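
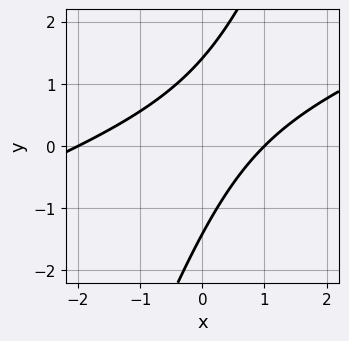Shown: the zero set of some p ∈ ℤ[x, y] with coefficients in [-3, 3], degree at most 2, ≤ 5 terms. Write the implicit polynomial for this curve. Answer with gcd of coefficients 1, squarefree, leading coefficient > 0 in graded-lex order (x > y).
x^2 - 3*x*y + y^2 + x - 2

The degree is 2 — no degree-1 curve has this shape.
Observable constraints: the x-axis gridline crossings are at x ∈ {-2, 1}.
These observations pin down the coefficients.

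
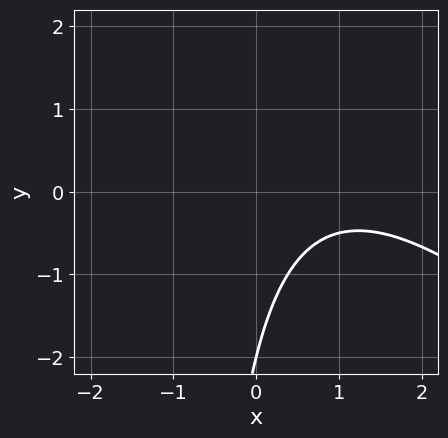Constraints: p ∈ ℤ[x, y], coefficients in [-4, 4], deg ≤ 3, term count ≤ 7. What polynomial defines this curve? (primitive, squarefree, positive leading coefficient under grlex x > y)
1. deg p = 2. A generic line meets the curve in up to 2 points.
2. Against the integer gridlines: the curve avoids every integer x-axis point in the box; it meets the y-axis at y = -2 (among the integer gridlines).
3. The integer polynomial consistent with all of this is the stated p.

x^2 + x*y - 2*x + y + 2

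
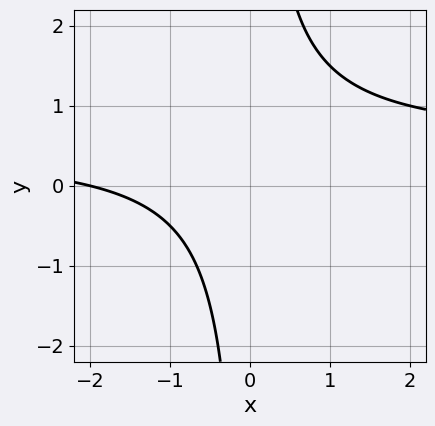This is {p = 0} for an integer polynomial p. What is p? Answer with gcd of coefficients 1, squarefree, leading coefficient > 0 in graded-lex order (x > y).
2*x*y - x - 2

1. The degree is 2 — no degree-1 curve has this shape.
2. From the visible intercepts: it meets the x-axis at x = -2 (among the integer gridlines); no y-intercept at any integer in the box.
3. Together with the visible shape, these determine p as stated.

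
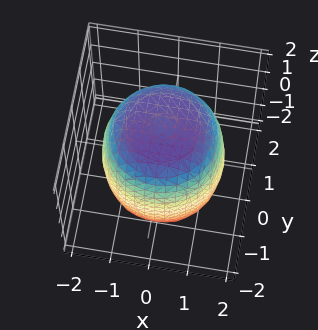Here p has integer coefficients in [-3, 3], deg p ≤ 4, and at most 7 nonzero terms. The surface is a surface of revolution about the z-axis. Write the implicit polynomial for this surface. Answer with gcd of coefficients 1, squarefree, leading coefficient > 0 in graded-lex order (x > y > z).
1. Degree: the shape is more complex than any degree-3 surface, so deg p = 4.
2. By symmetry, the z-axis is an axis of rotation, so x and y enter only as x² + y².
3. From the axis intercepts and sections: a circular section at z = 1 has radius between 1 and 2.
4. Together with the visible shape, these determine p as stated.

x^4 + 2*x^2*y^2 + y^4 - x^2 - y^2 + z^2 - 3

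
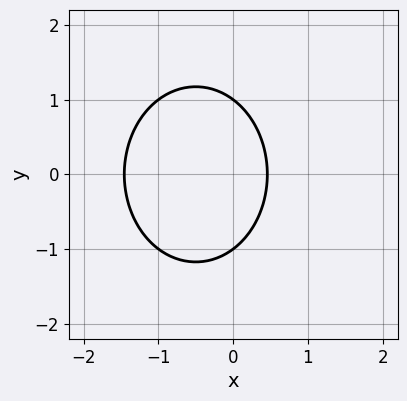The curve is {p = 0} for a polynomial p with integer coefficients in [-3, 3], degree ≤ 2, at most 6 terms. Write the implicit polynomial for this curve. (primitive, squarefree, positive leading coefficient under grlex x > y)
3*x^2 + 2*y^2 + 3*x - 2

First, degree: the shape is more complex than any degree-1 curve, so deg p = 2.
Next, symmetries: mirror symmetry y ↦ −y ⇒ only even powers of y.
Then, observable constraints: the y-axis gridline crossings are at y ∈ {-1, 1}.
Finally, these observations pin down the coefficients.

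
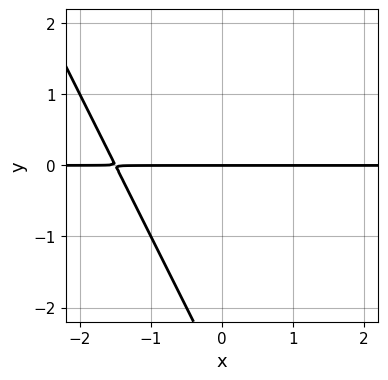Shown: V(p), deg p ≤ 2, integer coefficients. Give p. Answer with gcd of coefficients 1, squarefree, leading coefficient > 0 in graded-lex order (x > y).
2*x*y + y^2 + 3*y

First, degree: a generic line meets the curve in up to 2 points, so deg p = 2.
Next, from the axis intercepts and sections: the visible x-axis segment lies entirely on the curve; one y-axis crossing is at y = 0.
Finally, matching integer coefficients to the picture gives p.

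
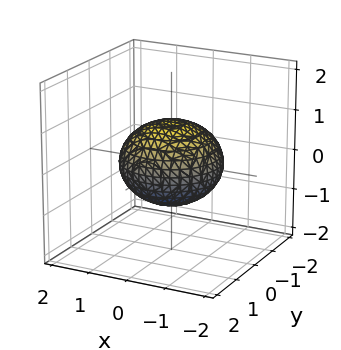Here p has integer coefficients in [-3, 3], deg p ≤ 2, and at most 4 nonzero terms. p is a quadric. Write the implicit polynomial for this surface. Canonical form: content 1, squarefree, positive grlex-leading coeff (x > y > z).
The degree is 2 — bounded and convex; a quadric.
Symmetry: the z-axis is an axis of rotation, so x and y enter only as x² + y²; mirror symmetry z ↦ −z ⇒ only even powers of z.
Reading off the gridlines: a circular section at z = 0 has radius between 1 and 2; among the integer gridlines, it crosses the z-axis at z ∈ {-1, 1}.
Solving for integer coefficients yields p as stated.

2*x^2 + 2*y^2 + 3*z^2 - 3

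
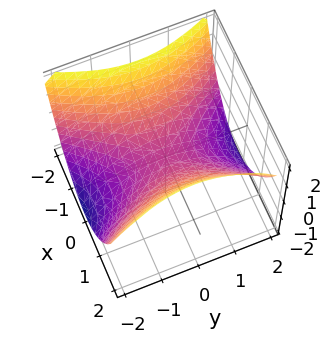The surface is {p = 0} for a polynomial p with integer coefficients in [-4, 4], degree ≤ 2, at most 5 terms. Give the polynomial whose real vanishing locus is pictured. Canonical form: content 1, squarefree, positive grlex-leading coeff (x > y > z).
2*x^2 - y^2 - 3*z

(a) deg p = 2. A saddle surface; a quadric.
(b) Symmetries: mirror symmetry x ↦ −x ⇒ only even powers of x; it's symmetric under y → −y, forcing even powers of y.
(c) Reading off the gridlines: it crosses the z-axis at the gridline z = 0; it meets the y-axis at y = 0 (among the integer gridlines).
(d) Assembling these constraints gives the stated polynomial.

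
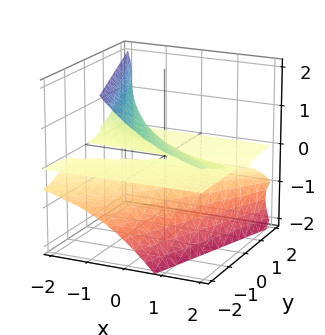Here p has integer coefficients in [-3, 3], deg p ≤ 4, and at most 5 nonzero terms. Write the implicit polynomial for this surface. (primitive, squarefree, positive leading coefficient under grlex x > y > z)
3*x*z^2 + 2*z^3 + 2*y*z

1. Degree: a generic line meets the surface in up to 3 points, so deg p = 3.
2. Reading off the gridlines: the visible x-axis segment lies entirely on the surface; every point of the y-axis in the box is on the surface; one z-axis crossing is at z = 0.
3. Putting this together gives p.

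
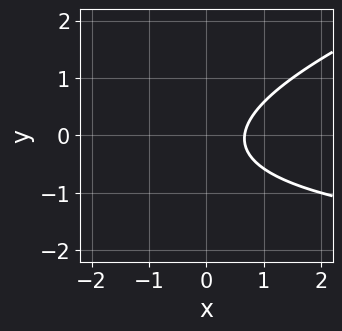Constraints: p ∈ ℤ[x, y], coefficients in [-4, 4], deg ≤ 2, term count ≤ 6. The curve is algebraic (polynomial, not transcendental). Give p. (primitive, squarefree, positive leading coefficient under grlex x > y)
deg p = 2.
From the visible intercepts: the curve avoids every integer y-axis point in the box.
Together with the visible shape, these determine p as stated.

x*y - 3*y^2 + 3*x - y - 2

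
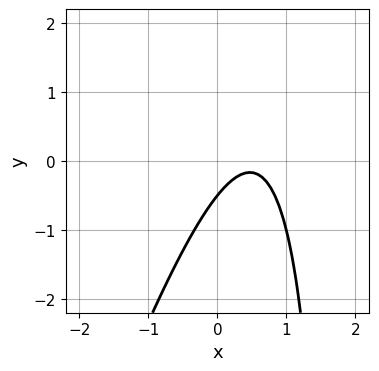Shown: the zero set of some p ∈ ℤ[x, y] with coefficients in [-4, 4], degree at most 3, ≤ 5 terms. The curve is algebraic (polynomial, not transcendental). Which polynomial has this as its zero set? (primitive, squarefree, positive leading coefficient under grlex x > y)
3*x^2 - x*y - 3*x + 2*y + 1

1. The degree is 2 — no degree-1 curve has this shape.
2. From the visible intercepts: no x-intercept at any integer in the box.
3. Solving for integer coefficients yields p as stated.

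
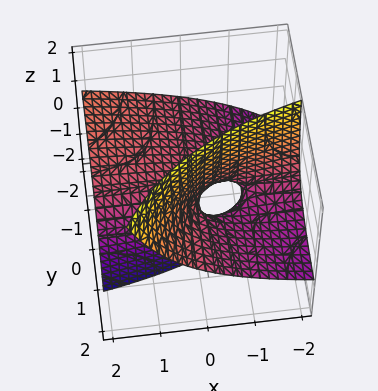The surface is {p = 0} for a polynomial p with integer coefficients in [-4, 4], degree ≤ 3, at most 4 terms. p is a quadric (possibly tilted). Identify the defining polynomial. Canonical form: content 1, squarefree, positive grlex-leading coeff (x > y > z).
x*y + x*z - 2*y*z + z

The degree is 2 — a generic line meets the surface in up to 2 points.
Checking where it meets the axes: the visible y-axis segment lies entirely on the surface; it meets the z-axis at z = 0 (among the integer gridlines); every point of the x-axis in the box is on the surface.
Together with the visible shape, these determine p as stated.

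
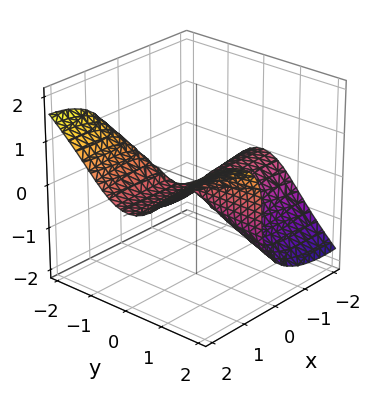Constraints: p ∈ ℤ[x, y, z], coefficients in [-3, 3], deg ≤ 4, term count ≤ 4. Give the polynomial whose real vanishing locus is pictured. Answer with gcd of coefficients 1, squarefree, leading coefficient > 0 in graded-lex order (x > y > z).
First, deg p = 3. The shape is more complex than any degree-2 surface.
Next, reading off the gridlines: it meets the z-axis at z = 0 (among the integer gridlines); it meets the y-axis at y = 0 (among the integer gridlines).
Finally, the integer polynomial consistent with all of this is the stated p. Check: (2, 0, 0) on the x-axis lies on the surface, and p(2, 0, 0) = 0. ✓

2*x^2*z - 3*x*y^2 + 3*z^3 + y^2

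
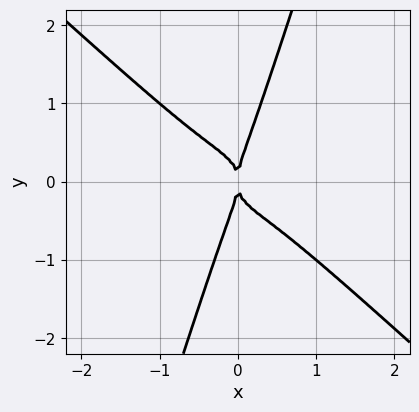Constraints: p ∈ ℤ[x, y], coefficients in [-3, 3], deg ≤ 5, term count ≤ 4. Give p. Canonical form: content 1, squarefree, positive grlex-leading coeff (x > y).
3*x^4 + 3*x*y^3 - y^4 + x^2

(a) deg p = 4. A generic line meets the curve in up to 4 points.
(b) Against the integer gridlines: one x-axis crossing is at x = 0; one y-axis crossing is at y = 0.
(c) Together with the visible shape, these determine p as stated.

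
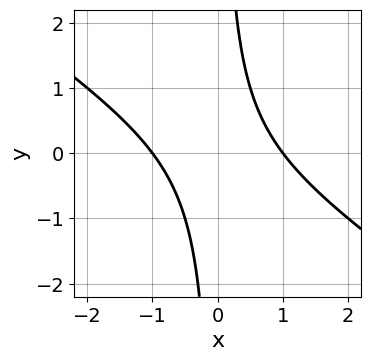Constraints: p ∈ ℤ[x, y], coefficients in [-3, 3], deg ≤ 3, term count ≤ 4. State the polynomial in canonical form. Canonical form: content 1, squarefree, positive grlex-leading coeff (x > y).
2*x^2 + 3*x*y - 2

(a) deg p = 2. No degree-1 curve has this shape.
(b) Observable constraints: no y-intercept at any integer in the box; the x-axis gridline crossings are at x ∈ {-1, 1}.
(c) Matching integer coefficients to the picture gives p.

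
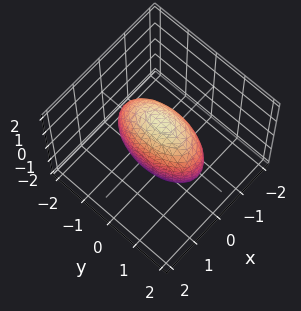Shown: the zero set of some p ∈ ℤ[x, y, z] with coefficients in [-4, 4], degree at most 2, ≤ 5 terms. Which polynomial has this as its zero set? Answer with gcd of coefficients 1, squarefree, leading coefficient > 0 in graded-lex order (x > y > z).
The degree is 2 — bounded and convex; a quadric.
Symmetries: the y ↦ −y reflection is a symmetry, so y appears only in even powers; it's symmetric under z → −z, forcing even powers of z; it's symmetric under x → −x, forcing even powers of x.
These observations pin down the coefficients.

3*x^2 + y^2 + z^2 - 2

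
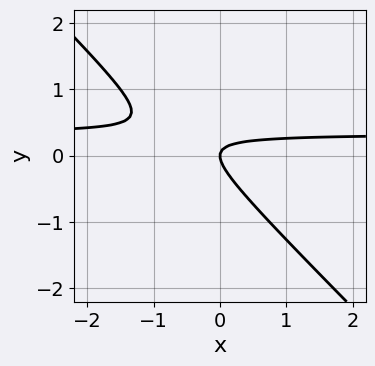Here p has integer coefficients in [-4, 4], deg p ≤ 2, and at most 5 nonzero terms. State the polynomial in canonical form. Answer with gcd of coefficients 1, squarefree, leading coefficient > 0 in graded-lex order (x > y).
The degree is 2 — a generic line meets the curve in up to 2 points.
Checking where it meets the axes: one y-axis crossing is at y = 0; one x-axis crossing is at x = 0.
These observations pin down the coefficients.

3*x*y + 3*y^2 - x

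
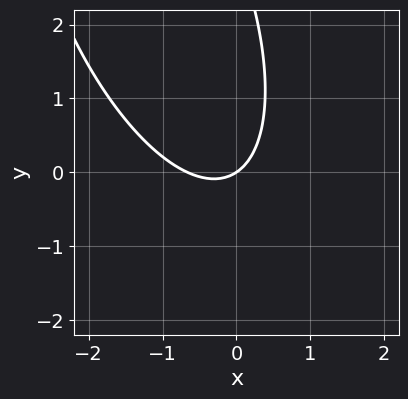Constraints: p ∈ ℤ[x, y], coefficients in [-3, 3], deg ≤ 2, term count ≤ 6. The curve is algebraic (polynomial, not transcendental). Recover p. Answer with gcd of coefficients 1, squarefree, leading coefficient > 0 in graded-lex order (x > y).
3*x^2 + 2*x*y + y^2 + 2*x - 3*y

First, the degree is 2 — a generic line meets the curve in up to 2 points.
Then, from the visible intercepts: it crosses the y-axis at the gridline y = 0; it crosses the x-axis at the gridline x = 0.
Finally, fitting integer coefficients to these (and the overall shape) gives p.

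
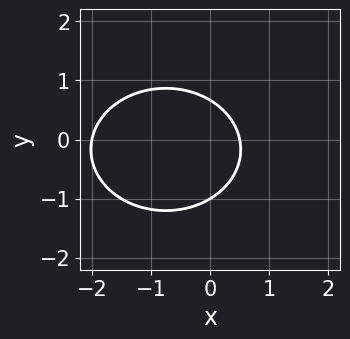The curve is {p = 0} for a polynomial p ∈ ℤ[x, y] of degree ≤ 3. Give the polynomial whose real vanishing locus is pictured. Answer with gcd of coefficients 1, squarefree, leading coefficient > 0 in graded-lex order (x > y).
2*x^2 + 3*y^2 + 3*x + y - 2

(a) Degree: the shape is more complex than any degree-1 curve, so deg p = 2.
(b) Observable constraints: one x-axis crossing is at x = -2; it crosses the y-axis at the gridline y = -1.
(c) These observations pin down the coefficients.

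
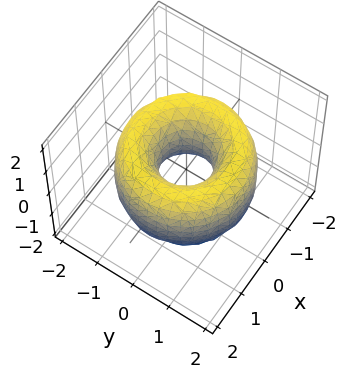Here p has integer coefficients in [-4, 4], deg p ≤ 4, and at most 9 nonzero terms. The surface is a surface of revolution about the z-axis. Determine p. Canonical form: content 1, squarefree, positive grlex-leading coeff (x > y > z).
x^4 + 2*x^2*y^2 + y^4 - 3*x^2 - 3*y^2 + z^2 + 1

deg p = 4.
By symmetry, the z-axis is an axis of rotation, so x and y enter only as x² + y².
Observable constraints: it misses every integer gridline on the z-axis; a circular section at z = 1 has radius exactly 1.
Matching integer coefficients to the picture gives p.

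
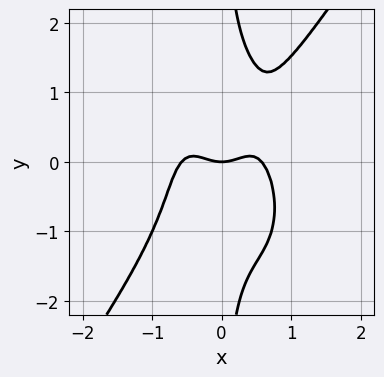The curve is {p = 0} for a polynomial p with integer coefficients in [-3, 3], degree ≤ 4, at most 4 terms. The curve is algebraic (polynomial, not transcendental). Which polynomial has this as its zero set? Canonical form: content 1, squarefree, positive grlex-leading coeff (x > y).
1. The degree is 4 — the shape is more complex than any degree-3 curve.
2. Checking where it meets the axes: it crosses the x-axis at the gridline x = 0; it meets the y-axis at y = 0 (among the integer gridlines).
3. Matching integer coefficients to the picture gives p.

3*x^4 - x*y^3 - x^2 + y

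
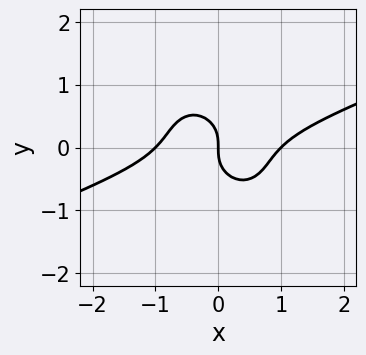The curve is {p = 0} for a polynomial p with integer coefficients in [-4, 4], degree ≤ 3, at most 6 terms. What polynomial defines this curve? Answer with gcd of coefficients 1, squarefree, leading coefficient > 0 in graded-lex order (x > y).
x^3 - 2*x^2*y - x*y^2 - 2*y^3 - x

First, degree: the shape is more complex than any degree-2 curve, so deg p = 3.
Next, from the visible intercepts: it crosses the y-axis at the gridline y = 0; the x-axis gridline crossings are at x ∈ {-1, 0, 1}.
Finally, matching integer coefficients to the picture gives p.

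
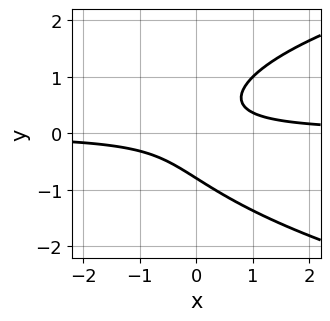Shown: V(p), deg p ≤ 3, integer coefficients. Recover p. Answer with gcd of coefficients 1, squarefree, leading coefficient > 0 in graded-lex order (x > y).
2*y^3 - 3*x*y + 1

(a) deg p = 3. A generic line meets the curve in up to 3 points.
(b) From the axis intercepts and sections: no x-intercept at any integer in the box.
(c) Putting this together gives p.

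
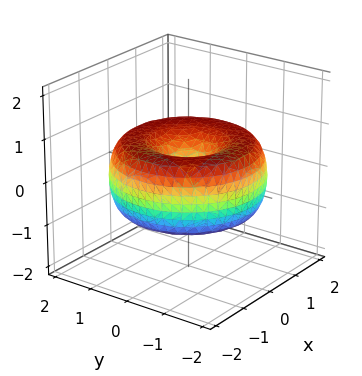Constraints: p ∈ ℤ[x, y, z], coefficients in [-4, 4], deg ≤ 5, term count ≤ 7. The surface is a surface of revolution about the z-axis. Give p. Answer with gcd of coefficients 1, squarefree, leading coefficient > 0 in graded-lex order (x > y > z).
1. Degree: no degree-3 surface has this shape, so deg p = 4.
2. Symmetries: the surface is invariant under rotation about z: p = q(x² + y², z).
3. From the visible intercepts: it meets the z-axis at z = 0 (among the integer gridlines); a circular section at z = 0 has radius between 1 and 2.
4. These observations pin down the coefficients.

x^4 + 2*x^2*y^2 + y^4 - 3*x^2 - 3*y^2 + 3*z^2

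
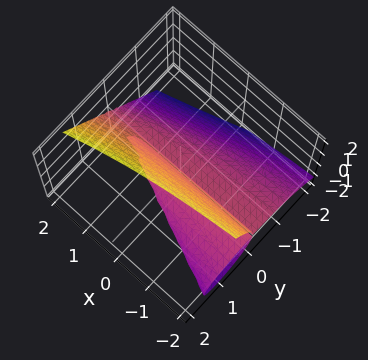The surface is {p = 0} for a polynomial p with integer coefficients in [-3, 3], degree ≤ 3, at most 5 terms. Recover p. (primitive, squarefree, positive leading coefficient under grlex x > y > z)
First, I count 2 distinct pieces.
Then, the degree is 3 — the shape is more complex than any degree-2 surface.
Next, checking where it meets the axes: it meets the y-axis at y = 0 (among the integer gridlines); one z-axis crossing is at z = 0; every point of the x-axis in the box is on the surface.
Finally, the integer polynomial consistent with all of this is the stated p.

x*y*z - y^3 - y*z^2 + z^3 - 2*y*z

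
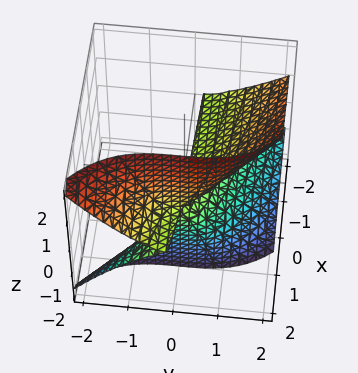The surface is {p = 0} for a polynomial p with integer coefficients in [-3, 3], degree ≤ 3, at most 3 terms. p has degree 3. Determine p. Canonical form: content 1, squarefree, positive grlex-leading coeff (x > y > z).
3*x*z^2 + y^3 - 3*z^2

The degree is 3 — a generic line meets the surface in up to 3 points.
From the visible intercepts: it meets the y-axis at y = 0 (among the integer gridlines); it meets the z-axis at z = 0 (among the integer gridlines); every point of the x-axis in the box is on the surface.
Together with the visible shape, these determine p as stated.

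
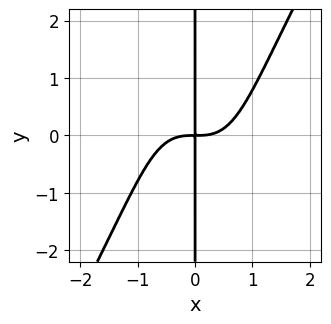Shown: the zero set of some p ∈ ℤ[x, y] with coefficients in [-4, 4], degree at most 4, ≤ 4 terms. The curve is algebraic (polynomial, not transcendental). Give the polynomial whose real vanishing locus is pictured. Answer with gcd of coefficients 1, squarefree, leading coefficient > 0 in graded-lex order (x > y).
3*x^4 - x^2*y^2 - 3*x*y

(a) Degree: the shape is more complex than any degree-3 curve, so deg p = 4.
(b) From the axis intercepts and sections: the visible y-axis segment lies entirely on the curve.
(c) Matching integer coefficients to the picture gives p.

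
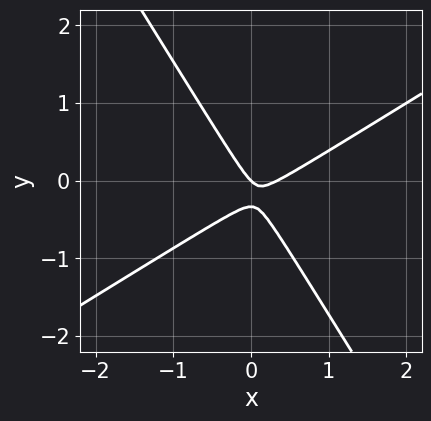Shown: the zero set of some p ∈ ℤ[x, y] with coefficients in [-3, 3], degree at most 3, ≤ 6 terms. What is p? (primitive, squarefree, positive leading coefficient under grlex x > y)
3*x^2 - 3*x*y - 3*y^2 - x - y

First, deg p = 2. The shape is more complex than any degree-1 curve.
Then, checking where it meets the axes: one y-axis crossing is at y = 0; one x-axis crossing is at x = 0.
Finally, the integer polynomial consistent with all of this is the stated p.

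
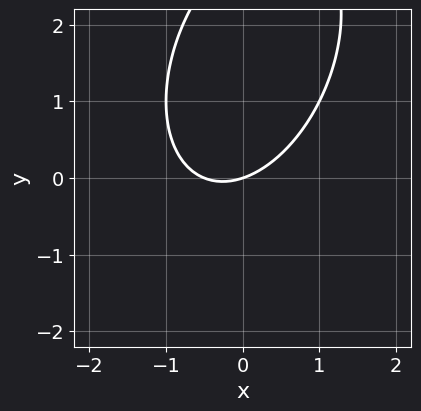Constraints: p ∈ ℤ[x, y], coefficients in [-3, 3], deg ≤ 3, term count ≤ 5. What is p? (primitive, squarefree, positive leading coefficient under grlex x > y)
2*x^2 - x*y + y^2 + x - 3*y

First, the degree is 2 — a generic line meets the curve in up to 2 points.
Next, from the axis intercepts and sections: one y-axis crossing is at y = 0; it crosses the x-axis at the gridline x = 0.
Finally, putting this together gives p.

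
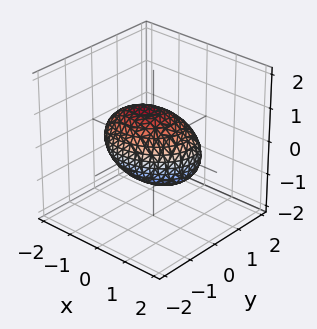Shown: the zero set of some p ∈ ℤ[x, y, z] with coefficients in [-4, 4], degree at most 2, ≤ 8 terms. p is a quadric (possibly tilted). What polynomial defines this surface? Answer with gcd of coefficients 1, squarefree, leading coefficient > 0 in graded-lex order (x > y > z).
2*x^2 - x*y + x*z + 3*y^2 + 3*z^2 - 3

deg p = 2. The shape is more complex than any degree-1 surface.
Against the integer gridlines: among the integer gridlines, it crosses the z-axis at z ∈ {-1, 1}; among the integer gridlines, it crosses the y-axis at y ∈ {-1, 1}.
Assembling these constraints gives the stated polynomial.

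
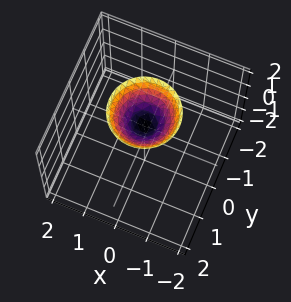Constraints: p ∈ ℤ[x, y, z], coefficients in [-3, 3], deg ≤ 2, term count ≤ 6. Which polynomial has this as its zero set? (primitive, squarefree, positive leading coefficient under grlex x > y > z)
x^2 + y^2 - z + 1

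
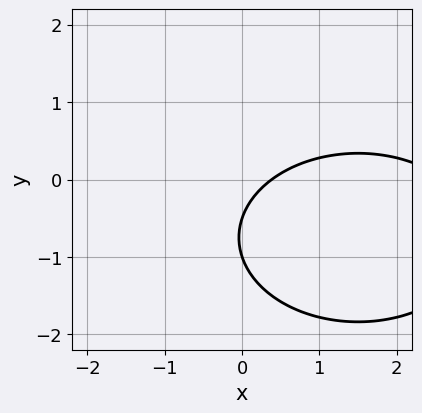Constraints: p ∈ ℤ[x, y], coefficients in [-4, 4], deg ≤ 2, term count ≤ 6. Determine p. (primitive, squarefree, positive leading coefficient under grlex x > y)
1. The degree is 2 — no degree-1 curve has this shape.
2. Against the integer gridlines: it crosses the y-axis at the gridline y = -1.
3. Fitting integer coefficients to these (and the overall shape) gives p.

x^2 + 2*y^2 - 3*x + 3*y + 1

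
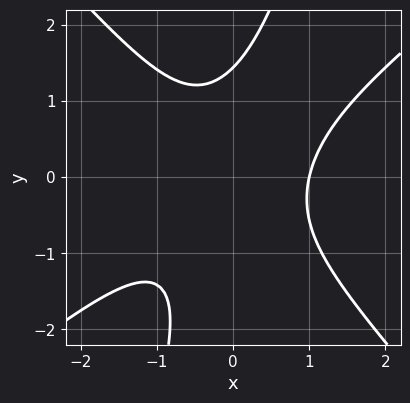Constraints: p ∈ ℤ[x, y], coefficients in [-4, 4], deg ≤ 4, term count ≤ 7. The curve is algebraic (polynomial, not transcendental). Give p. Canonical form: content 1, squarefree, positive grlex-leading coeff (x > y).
3*x^3 - 2*x^2*y - 3*x*y^2 + y^3 - 3

1. The degree is 3 — no degree-2 curve has this shape.
2. Reading off the gridlines: it crosses the x-axis at the gridline x = 1.
3. Assembling these constraints gives the stated polynomial.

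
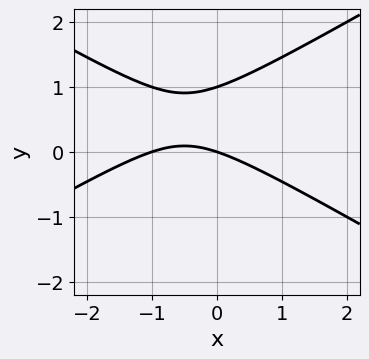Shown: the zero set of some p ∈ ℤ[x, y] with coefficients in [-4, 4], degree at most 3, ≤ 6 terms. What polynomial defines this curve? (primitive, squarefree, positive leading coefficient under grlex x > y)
(a) deg p = 2. The shape is more complex than any degree-1 curve.
(b) From the visible intercepts: the y-axis gridline crossings are at y ∈ {0, 1}; the x-axis gridline crossings are at x ∈ {-1, 0}.
(c) The integer polynomial consistent with all of this is the stated p.

x^2 - 3*y^2 + x + 3*y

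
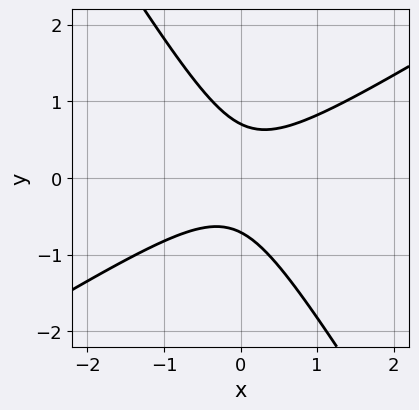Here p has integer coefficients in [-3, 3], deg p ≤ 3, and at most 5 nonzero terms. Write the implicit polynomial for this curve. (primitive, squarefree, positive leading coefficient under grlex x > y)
(a) The degree is 2 — the shape is more complex than any degree-1 curve.
(b) Observable constraints: the curve avoids every integer x-axis point in the box.
(c) Assembling these constraints gives the stated polynomial.

2*x^2 - 2*x*y - 2*y^2 + 1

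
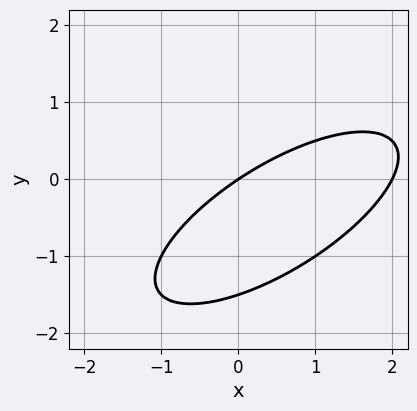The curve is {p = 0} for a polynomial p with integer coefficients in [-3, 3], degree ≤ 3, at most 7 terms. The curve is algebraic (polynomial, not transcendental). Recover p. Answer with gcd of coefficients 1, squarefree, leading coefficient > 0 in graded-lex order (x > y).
deg p = 2. The shape is more complex than any degree-1 curve.
Against the integer gridlines: it meets the y-axis at y = 0 (among the integer gridlines); the x-axis gridline crossings are at x ∈ {0, 2}.
Putting this together gives p.

x^2 - 2*x*y + 2*y^2 - 2*x + 3*y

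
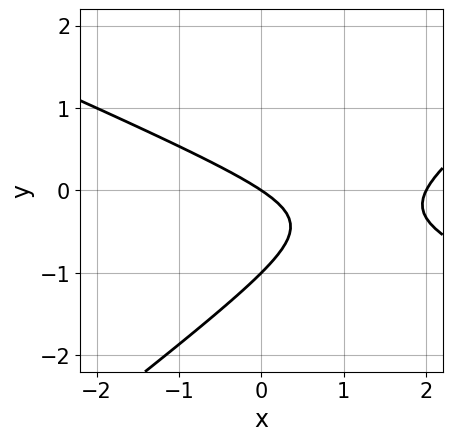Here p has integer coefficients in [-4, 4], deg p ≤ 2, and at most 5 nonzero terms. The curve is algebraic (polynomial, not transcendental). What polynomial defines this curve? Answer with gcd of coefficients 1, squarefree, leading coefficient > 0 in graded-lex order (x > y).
(a) The degree is 2 — a generic line meets the curve in up to 2 points.
(b) Observable constraints: among the integer gridlines, it crosses the x-axis at x ∈ {0, 2}; among the integer gridlines, it crosses the y-axis at y ∈ {-1, 0}.
(c) These observations pin down the coefficients.

x^2 + x*y - 3*y^2 - 2*x - 3*y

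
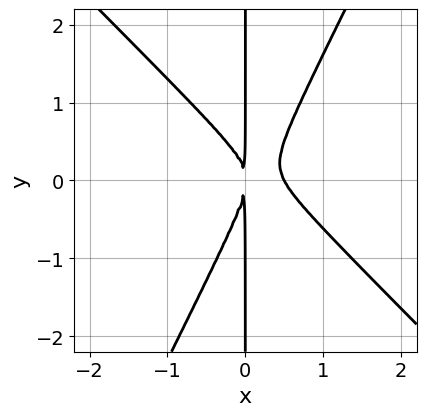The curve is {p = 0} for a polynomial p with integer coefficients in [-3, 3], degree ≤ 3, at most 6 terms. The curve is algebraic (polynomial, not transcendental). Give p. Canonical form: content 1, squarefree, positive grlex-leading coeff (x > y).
1. The degree is 3 — no degree-2 curve has this shape.
2. Against the integer gridlines: the visible y-axis segment lies entirely on the curve.
3. The integer polynomial consistent with all of this is the stated p.

2*x^3 + x^2*y - x*y^2 - x^2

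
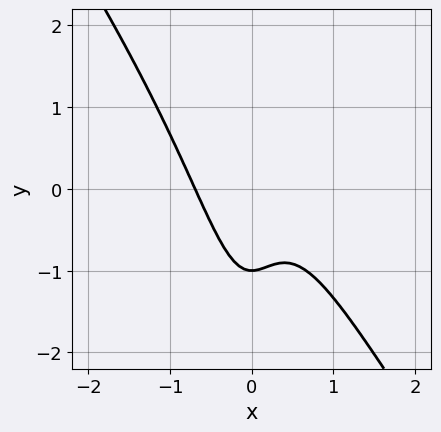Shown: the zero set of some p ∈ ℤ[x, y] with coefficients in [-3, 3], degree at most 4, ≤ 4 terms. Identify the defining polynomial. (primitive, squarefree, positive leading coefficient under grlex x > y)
3*x^3 + 2*x^2*y + y + 1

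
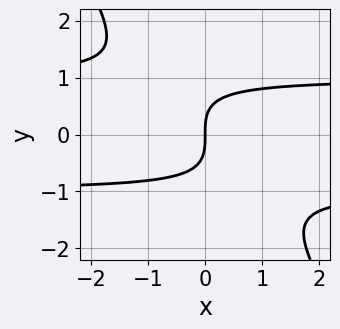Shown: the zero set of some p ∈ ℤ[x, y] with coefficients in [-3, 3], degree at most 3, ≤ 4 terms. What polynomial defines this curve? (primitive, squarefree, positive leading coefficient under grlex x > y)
3*x*y^2 + 2*y^3 - 3*x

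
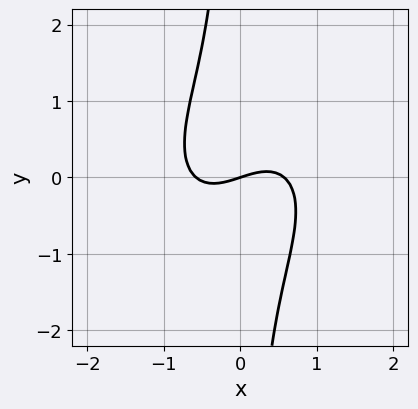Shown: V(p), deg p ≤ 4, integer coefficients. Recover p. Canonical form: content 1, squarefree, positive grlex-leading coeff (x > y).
3*x^3 - 2*x^2*y + 3*x*y^2 - x + 3*y

First, degree: the shape is more complex than any degree-2 curve, so deg p = 3.
Next, reading off the gridlines: one y-axis crossing is at y = 0; it meets the x-axis at x = 0 (among the integer gridlines).
Finally, the integer polynomial consistent with all of this is the stated p.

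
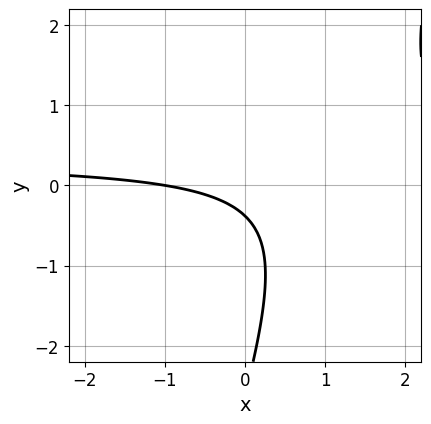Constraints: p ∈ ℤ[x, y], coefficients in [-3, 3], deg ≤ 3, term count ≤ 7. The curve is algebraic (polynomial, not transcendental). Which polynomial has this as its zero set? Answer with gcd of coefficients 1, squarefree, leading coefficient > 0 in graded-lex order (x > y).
3*x*y - y^2 - x - 3*y - 1

First, degree: the shape is more complex than any degree-1 curve, so deg p = 2.
Then, against the integer gridlines: it meets the x-axis at x = -1 (among the integer gridlines).
Finally, putting this together gives p.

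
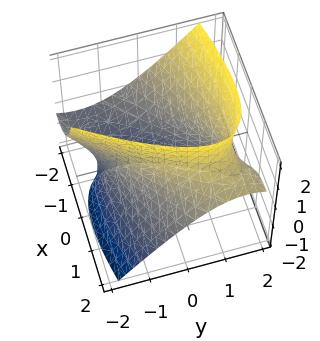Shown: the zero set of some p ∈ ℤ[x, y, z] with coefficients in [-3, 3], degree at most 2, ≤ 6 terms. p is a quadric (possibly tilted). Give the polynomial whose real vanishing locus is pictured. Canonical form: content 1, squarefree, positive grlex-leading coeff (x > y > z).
1. Degree: no degree-1 surface has this shape, so deg p = 2.
2. Against the integer gridlines: the surface avoids every integer z-axis point in the box.
3. Solving for integer coefficients yields p as stated.

x^2 - 3*x*y + 3*x*z + 2*y^2 - z^2 - 3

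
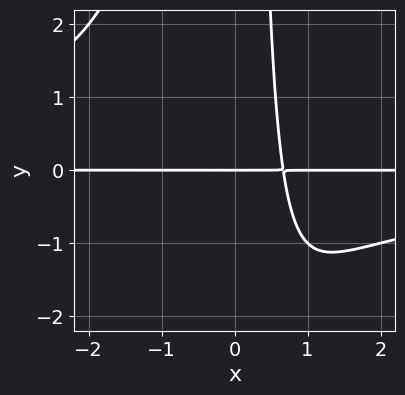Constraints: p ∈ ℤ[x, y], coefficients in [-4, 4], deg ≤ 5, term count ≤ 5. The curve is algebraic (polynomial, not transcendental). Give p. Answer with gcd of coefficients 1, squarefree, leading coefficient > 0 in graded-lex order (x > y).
The degree is 4 — a generic line meets the curve in up to 4 points.
Checking where it meets the axes: it meets the y-axis at y = 0 (among the integer gridlines); the visible x-axis segment lies entirely on the curve.
Matching integer coefficients to the picture gives p.

x^2*y^2 + 3*x*y - 2*y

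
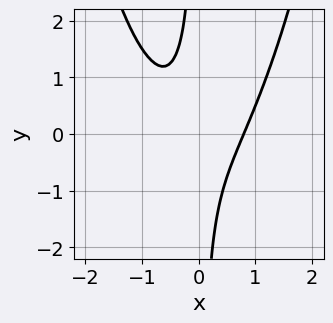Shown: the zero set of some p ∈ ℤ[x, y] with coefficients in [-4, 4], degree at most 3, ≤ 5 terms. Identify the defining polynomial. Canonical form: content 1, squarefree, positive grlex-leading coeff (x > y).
2*x^3 - 2*x*y - 1

1. deg p = 3. No degree-2 curve has this shape.
2. Against the integer gridlines: the curve avoids every integer y-axis point in the box.
3. The integer polynomial consistent with all of this is the stated p.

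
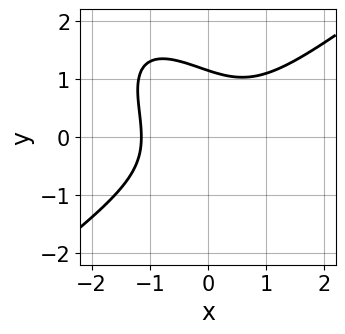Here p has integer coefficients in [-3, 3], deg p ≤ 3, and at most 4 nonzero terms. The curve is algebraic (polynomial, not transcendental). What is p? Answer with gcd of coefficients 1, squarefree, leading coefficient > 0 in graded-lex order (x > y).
2*x^3 - 2*x*y^2 - 2*y^3 + 3

First, degree: a generic line meets the curve in up to 3 points, so deg p = 3.
Finally, the integer polynomial consistent with all of this is the stated p.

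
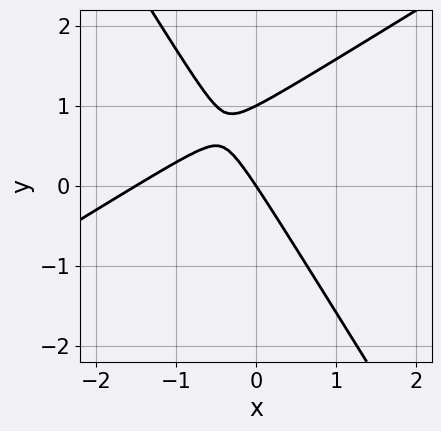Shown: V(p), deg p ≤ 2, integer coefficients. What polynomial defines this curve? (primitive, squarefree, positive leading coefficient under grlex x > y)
2*x^2 - 2*x*y - 2*y^2 + 3*x + 2*y

First, deg p = 2. A generic line meets the curve in up to 2 points.
Next, checking where it meets the axes: one x-axis crossing is at x = 0; among the integer gridlines, it crosses the y-axis at y ∈ {0, 1}.
Finally, together with the visible shape, these determine p as stated.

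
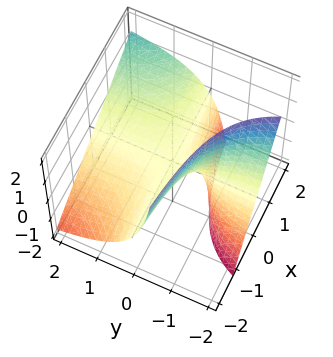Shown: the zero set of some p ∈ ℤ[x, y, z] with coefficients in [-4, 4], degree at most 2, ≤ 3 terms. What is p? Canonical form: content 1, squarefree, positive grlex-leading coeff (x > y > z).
x*y - y*z - z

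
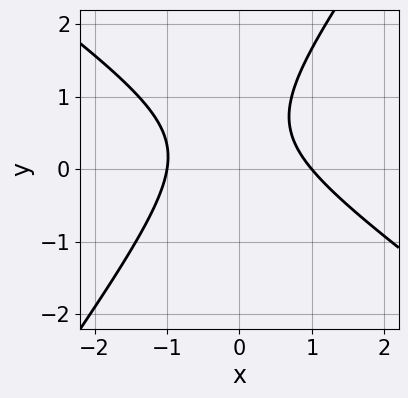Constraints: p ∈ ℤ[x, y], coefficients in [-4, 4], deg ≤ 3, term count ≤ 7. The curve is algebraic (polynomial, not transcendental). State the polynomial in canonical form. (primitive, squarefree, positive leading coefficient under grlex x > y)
3*x^2 + 2*x*y - 3*y^2 + 3*y - 3

(a) Degree: no degree-1 curve has this shape, so deg p = 2.
(b) Against the integer gridlines: it misses every integer gridline on the y-axis; among the integer gridlines, it crosses the x-axis at x ∈ {-1, 1}.
(c) Matching integer coefficients to the picture gives p.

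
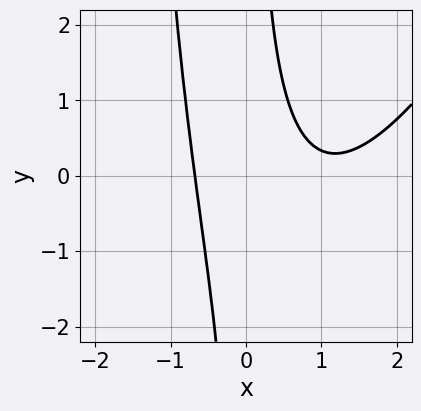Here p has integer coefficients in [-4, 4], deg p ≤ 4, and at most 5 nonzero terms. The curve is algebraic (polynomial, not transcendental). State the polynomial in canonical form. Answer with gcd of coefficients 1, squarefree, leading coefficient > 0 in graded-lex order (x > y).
2*x^3 - x^2*y - 3*x^2 - 2*x*y + 2

First, the degree is 3 — the shape is more complex than any degree-2 curve.
Next, reading off the gridlines: it misses every integer gridline on the y-axis.
Finally, together with the visible shape, these determine p as stated.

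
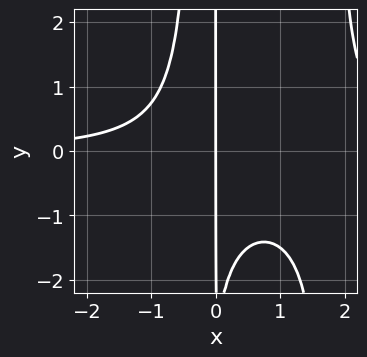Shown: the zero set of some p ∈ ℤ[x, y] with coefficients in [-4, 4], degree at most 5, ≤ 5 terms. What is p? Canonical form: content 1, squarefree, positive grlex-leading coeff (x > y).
deg p = 4. The shape is more complex than any degree-3 curve.
Checking where it meets the axes: every point of the y-axis in the box is on the curve; one x-axis crossing is at x = 0.
The integer polynomial consistent with all of this is the stated p.

2*x^3*y - 3*x^2*y - x*y - 3*x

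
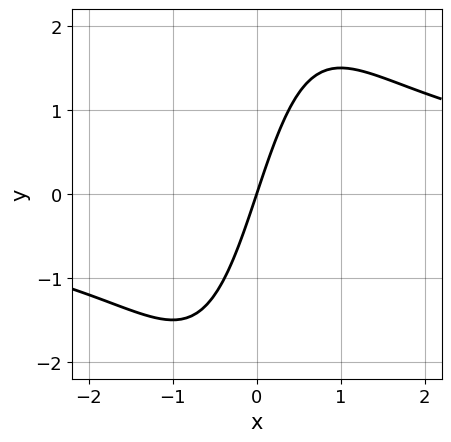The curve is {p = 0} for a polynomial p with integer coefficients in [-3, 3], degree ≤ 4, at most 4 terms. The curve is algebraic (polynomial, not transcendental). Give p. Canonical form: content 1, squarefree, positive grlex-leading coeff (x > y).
x^2*y - 3*x + y

1. Degree: no degree-2 curve has this shape, so deg p = 3.
2. From the axis intercepts and sections: one x-axis crossing is at x = 0; one y-axis crossing is at y = 0.
3. These observations pin down the coefficients.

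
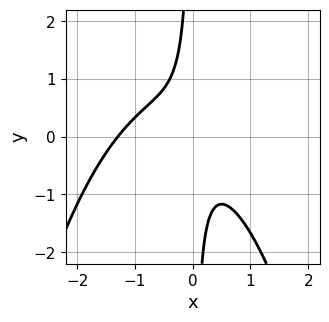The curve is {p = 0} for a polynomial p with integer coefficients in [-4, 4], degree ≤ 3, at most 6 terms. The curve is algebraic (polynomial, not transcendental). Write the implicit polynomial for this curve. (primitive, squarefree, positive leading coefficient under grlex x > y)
2*x^3 + 2*x^2 + 3*x*y + 1

(a) Degree: the shape is more complex than any degree-2 curve, so deg p = 3.
(b) Against the integer gridlines: it misses every integer gridline on the y-axis.
(c) Putting this together gives p.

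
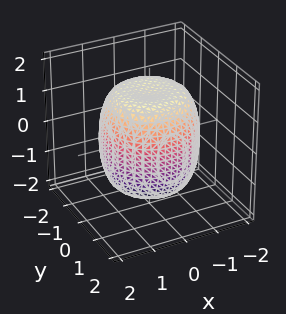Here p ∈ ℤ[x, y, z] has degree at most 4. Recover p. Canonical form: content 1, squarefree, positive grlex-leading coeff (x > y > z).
x^4 + 2*x^2*y^2 + y^4 - x^2 - y^2 + z^2 - 2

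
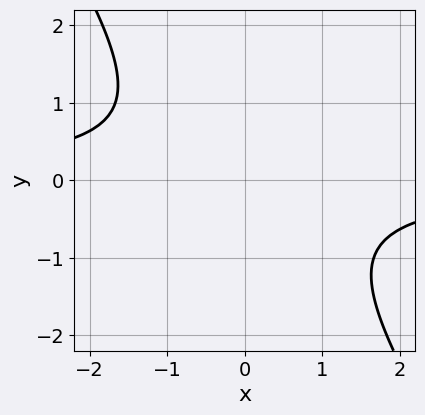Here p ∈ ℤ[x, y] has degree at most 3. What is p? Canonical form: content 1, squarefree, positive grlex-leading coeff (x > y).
3*x*y + 2*y^2 + 3

(a) deg p = 2.
(b) From the visible intercepts: the curve avoids every integer x-axis point in the box; the curve avoids every integer y-axis point in the box.
(c) Assembling these constraints gives the stated polynomial.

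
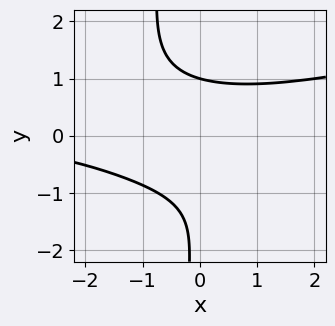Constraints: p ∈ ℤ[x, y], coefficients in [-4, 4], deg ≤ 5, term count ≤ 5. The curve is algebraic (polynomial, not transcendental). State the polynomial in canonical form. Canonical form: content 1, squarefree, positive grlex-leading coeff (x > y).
2*x*y^3 - x^2*y + y^3 + 2*y^2 - 3

1. deg p = 4. A generic line meets the curve in up to 4 points.
2. Observable constraints: one y-axis crossing is at y = 1; it misses every integer gridline on the x-axis.
3. The integer polynomial consistent with all of this is the stated p.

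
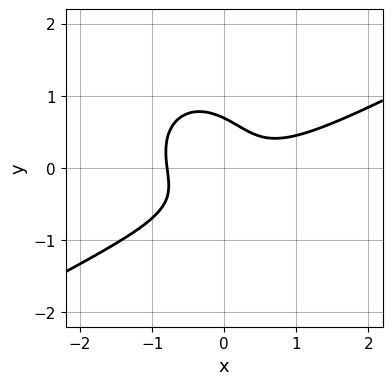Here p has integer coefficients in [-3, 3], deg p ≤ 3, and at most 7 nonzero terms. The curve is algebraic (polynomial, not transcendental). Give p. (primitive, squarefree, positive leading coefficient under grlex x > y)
2*x^3 - 3*x^2*y - 3*y^3 - 3*x*y + 1

(a) deg p = 3. No degree-2 curve has this shape.
(b) The integer polynomial consistent with all of this is the stated p.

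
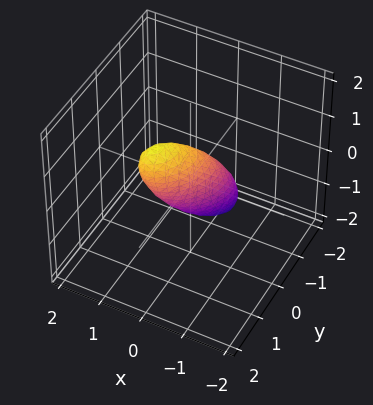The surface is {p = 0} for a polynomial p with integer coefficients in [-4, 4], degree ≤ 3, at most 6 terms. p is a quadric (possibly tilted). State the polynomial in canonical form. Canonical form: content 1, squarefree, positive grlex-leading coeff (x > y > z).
3*x^2 - 2*x*y + 2*y^2 - 2*y*z + z^2 - 1

1. Degree: the shape is more complex than any degree-1 surface, so deg p = 2.
2. Observable constraints: the z-axis gridline crossings are at z ∈ {-1, 1}.
3. Solving for integer coefficients yields p as stated.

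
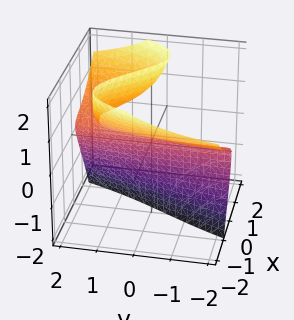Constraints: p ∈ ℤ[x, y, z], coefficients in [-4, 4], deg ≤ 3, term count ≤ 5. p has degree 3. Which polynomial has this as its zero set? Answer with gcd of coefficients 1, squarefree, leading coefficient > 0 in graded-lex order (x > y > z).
(a) The degree is 3 — no degree-2 surface has this shape.
(b) Observable constraints: every point of the y-axis in the box is on the surface; it crosses the z-axis at the gridline z = 0.
(c) Assembling these constraints gives the stated polynomial.

x^3 - y*z^2 - 3*x*z + 2*x + z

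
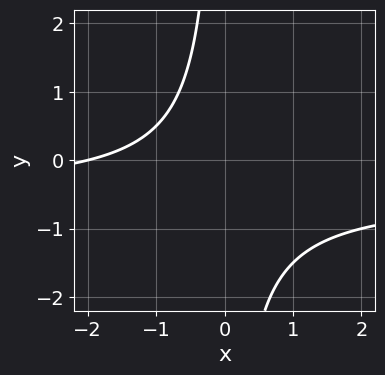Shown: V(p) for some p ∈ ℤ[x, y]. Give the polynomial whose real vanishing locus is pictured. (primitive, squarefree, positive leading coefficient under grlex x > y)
2*x*y + x + 2

1. Degree: no degree-1 curve has this shape, so deg p = 2.
2. Checking where it meets the axes: it meets the x-axis at x = -2 (among the integer gridlines); it misses every integer gridline on the y-axis.
3. Fitting integer coefficients to these (and the overall shape) gives p.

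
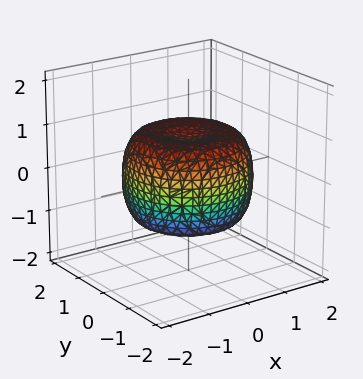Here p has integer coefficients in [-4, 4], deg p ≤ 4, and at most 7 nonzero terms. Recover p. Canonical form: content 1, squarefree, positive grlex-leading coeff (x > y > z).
1. The degree is 4 — the shape is more complex than any degree-3 surface.
2. Symmetries: rotational symmetry about the z-axis ⇒ p depends on x, y only through x² + y².
3. Against the integer gridlines: a circular section at z = -1 has radius between 0 and 1.
4. Putting this together gives p.

2*x^4 + 4*x^2*y^2 + 2*y^4 - 3*x^2 - 3*y^2 + 3*z^2 - 2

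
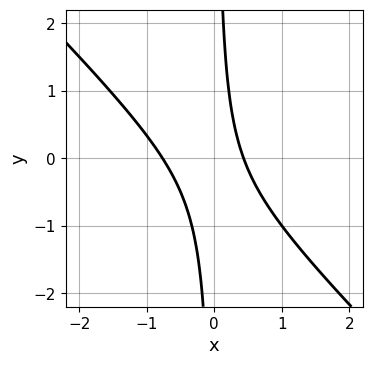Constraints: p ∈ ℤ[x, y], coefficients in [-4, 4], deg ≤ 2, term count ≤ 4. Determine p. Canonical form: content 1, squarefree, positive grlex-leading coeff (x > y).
3*x^2 + 3*x*y + x - 1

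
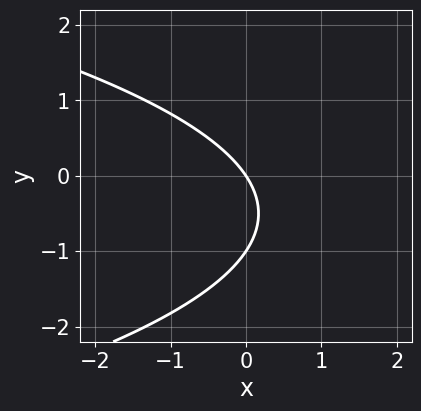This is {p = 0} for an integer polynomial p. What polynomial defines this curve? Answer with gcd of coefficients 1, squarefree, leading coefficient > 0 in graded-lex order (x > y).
2*y^2 + 3*x + 2*y

(a) Degree: the shape is more complex than any degree-1 curve, so deg p = 2.
(b) Reading off the gridlines: it meets the x-axis at x = 0 (among the integer gridlines); among the integer gridlines, it crosses the y-axis at y ∈ {-1, 0}.
(c) Together with the visible shape, these determine p as stated.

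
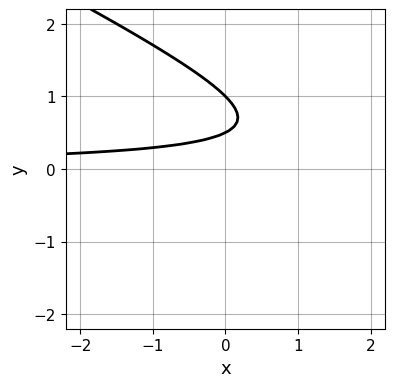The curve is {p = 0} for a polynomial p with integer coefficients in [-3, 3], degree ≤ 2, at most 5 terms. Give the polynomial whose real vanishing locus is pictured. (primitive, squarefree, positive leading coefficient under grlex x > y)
x*y + 2*y^2 - 3*y + 1

(a) The degree is 2 — a generic line meets the curve in up to 2 points.
(b) Observable constraints: it misses every integer gridline on the x-axis; it meets the y-axis at y = 1 (among the integer gridlines).
(c) The integer polynomial consistent with all of this is the stated p.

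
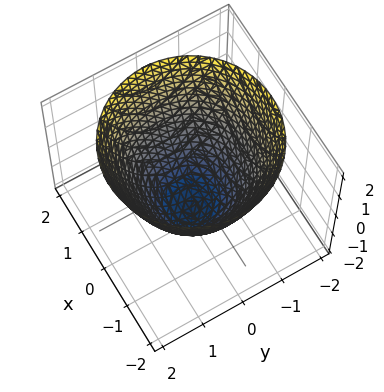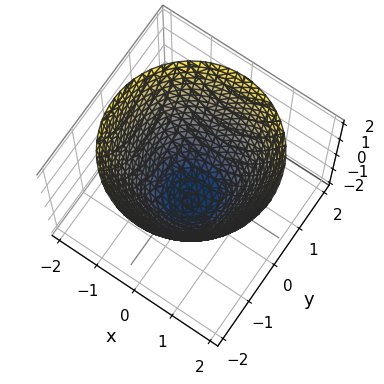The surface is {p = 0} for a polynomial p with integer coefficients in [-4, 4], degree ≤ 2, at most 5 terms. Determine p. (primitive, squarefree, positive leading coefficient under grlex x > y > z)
2*x^2 + 2*y^2 - 2*z - 3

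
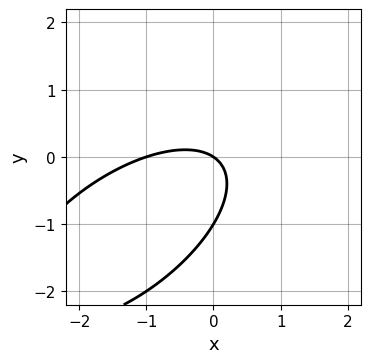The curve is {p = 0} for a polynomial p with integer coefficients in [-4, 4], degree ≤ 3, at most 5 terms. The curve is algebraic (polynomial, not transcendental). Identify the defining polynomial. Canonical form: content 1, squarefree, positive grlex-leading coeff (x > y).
2*x^2 - 3*x*y + 3*y^2 + 2*x + 3*y

First, deg p = 2.
Next, reading off the gridlines: the y-axis gridline crossings are at y ∈ {-1, 0}; among the integer gridlines, it crosses the x-axis at x ∈ {-1, 0}.
Finally, fitting integer coefficients to these (and the overall shape) gives p.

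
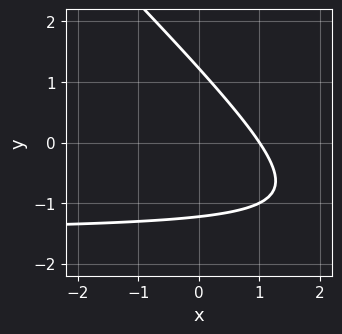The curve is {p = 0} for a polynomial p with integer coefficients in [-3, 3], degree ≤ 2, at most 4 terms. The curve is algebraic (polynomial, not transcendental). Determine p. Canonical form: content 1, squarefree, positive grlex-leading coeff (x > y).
First, degree: no degree-1 curve has this shape, so deg p = 2.
Then, against the integer gridlines: it meets the x-axis at x = 1 (among the integer gridlines).
Finally, these observations pin down the coefficients.

2*x*y + 2*y^2 + 3*x - 3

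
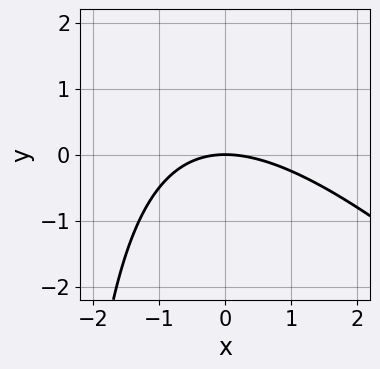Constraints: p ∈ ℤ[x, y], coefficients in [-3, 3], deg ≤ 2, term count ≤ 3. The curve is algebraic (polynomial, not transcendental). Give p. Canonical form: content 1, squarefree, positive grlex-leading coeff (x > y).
1. deg p = 2.
2. From the axis intercepts and sections: it meets the y-axis at y = 0 (among the integer gridlines); it meets the x-axis at x = 0 (among the integer gridlines).
3. Solving for integer coefficients yields p as stated.

x^2 + x*y + 3*y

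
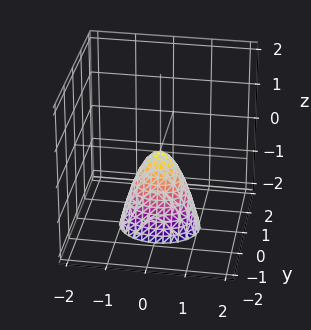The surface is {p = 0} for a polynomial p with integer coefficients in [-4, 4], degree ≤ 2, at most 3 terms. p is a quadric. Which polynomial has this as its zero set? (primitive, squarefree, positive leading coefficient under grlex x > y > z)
2*x^2 + 3*y^2 + z

(a) deg p = 2. A paraboloid; a quadric.
(b) Symmetries: the x ↦ −x reflection is a symmetry, so x appears only in even powers; it's symmetric under y → −y, forcing even powers of y.
(c) Observable constraints: one y-axis crossing is at y = 0; it meets the x-axis at x = 0 (among the integer gridlines); one z-axis crossing is at z = 0.
(d) The integer polynomial consistent with all of this is the stated p.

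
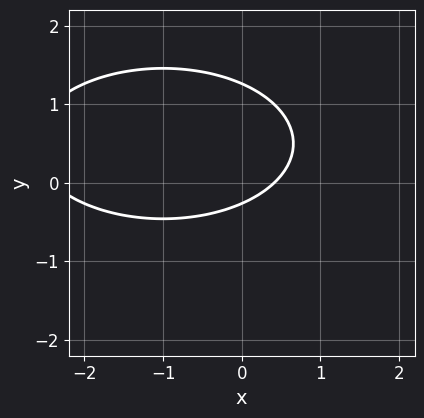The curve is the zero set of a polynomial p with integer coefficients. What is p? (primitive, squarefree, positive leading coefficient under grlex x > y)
The degree is 2 — a generic line meets the curve in up to 2 points.
The integer polynomial consistent with all of this is the stated p.

x^2 + 3*y^2 + 2*x - 3*y - 1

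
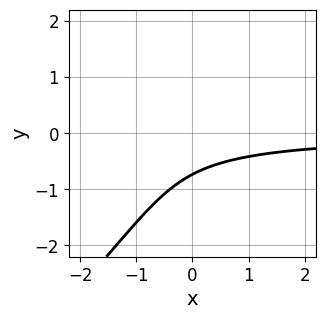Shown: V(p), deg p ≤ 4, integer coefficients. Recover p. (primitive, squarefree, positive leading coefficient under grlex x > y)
2*x*y^2 - 2*y^3 - 3*x*y - 3*y - 3

deg p = 3.
Observable constraints: the curve avoids every integer x-axis point in the box.
Solving for integer coefficients yields p as stated.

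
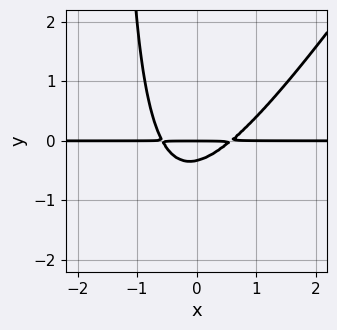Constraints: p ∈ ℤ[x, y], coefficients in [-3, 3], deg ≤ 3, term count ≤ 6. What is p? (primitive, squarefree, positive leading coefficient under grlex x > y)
1. Degree: no degree-2 curve has this shape, so deg p = 3.
2. From the axis intercepts and sections: the visible x-axis segment lies entirely on the curve; it meets the y-axis at y = 0 (among the integer gridlines).
3. These observations pin down the coefficients.

3*x^2*y - 2*x*y^2 - 3*y^2 - y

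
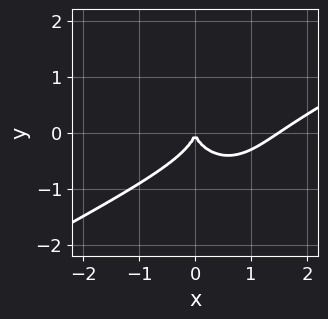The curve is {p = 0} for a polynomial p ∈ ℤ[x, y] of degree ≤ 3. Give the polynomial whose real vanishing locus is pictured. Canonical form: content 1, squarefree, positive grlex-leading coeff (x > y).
2*x^3 - 3*x^2*y - 3*y^3 - 3*x^2

1. The degree is 3 — a generic line meets the curve in up to 3 points.
2. Observable constraints: one y-axis crossing is at y = 0; it crosses the x-axis at the gridline x = 0.
3. Fitting integer coefficients to these (and the overall shape) gives p.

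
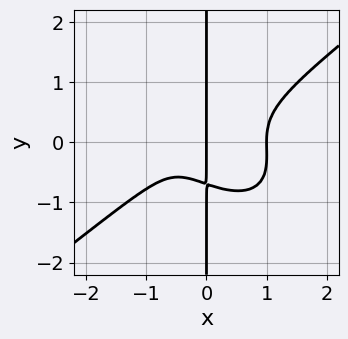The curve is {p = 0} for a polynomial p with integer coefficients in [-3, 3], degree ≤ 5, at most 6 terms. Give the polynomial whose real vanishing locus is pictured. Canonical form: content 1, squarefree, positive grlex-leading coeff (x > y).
deg p = 4. No degree-3 curve has this shape.
From the axis intercepts and sections: the x-axis gridline crossings are at x ∈ {0, 1}; every point of the y-axis in the box is on the curve.
These observations pin down the coefficients.

2*x^4 - x^2*y^2 - 3*x*y^3 - x^2 - x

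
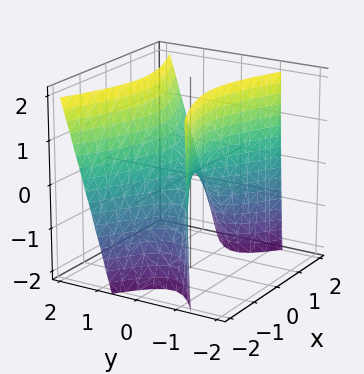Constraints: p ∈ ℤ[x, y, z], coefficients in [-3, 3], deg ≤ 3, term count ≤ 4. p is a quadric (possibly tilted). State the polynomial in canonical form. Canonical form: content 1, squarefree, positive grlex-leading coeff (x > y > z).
(a) Degree: no degree-1 surface has this shape, so deg p = 2.
(b) From the axis intercepts and sections: one y-axis crossing is at y = 0; it crosses the x-axis at the gridline x = 0; it meets the z-axis at z = 0 (among the integer gridlines).
(c) Matching integer coefficients to the picture gives p.

x^2 - 3*y^2 + y*z + z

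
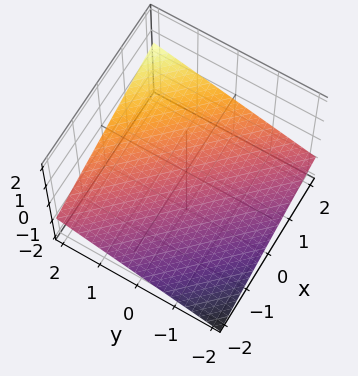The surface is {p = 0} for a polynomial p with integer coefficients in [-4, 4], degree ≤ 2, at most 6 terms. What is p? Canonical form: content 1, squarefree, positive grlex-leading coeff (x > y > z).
x + y - 3*z - 2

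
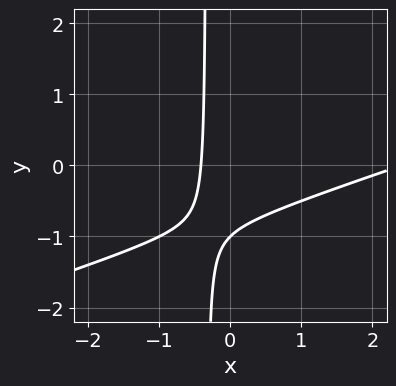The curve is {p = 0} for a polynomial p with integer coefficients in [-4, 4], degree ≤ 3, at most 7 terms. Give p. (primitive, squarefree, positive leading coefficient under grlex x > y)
First, the degree is 2 — a generic line meets the curve in up to 2 points.
Next, reading off the gridlines: one y-axis crossing is at y = -1.
Finally, these observations pin down the coefficients.

x^2 - 3*x*y - 2*x - y - 1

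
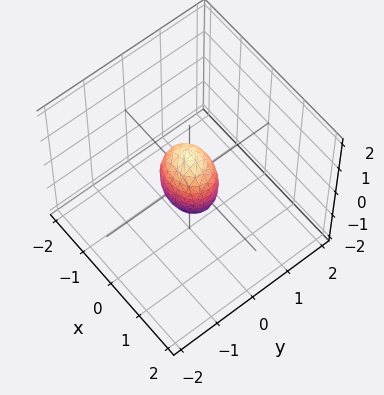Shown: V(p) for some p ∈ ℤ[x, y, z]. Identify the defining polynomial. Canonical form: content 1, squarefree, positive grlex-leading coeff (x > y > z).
Degree: bounded and convex; a quadric, so deg p = 2.
Symmetries: mirror symmetry z ↦ −z ⇒ only even powers of z; mirror symmetry y ↦ −y ⇒ only even powers of y; it's symmetric under x → −x, forcing even powers of x.
From the visible intercepts: the z-axis gridline crossings are at z ∈ {-1, 1}.
Matching integer coefficients to the picture gives p.

2*x^2 + 3*y^2 + z^2 - 1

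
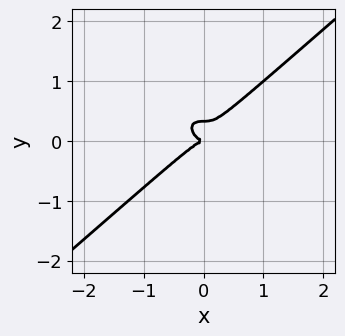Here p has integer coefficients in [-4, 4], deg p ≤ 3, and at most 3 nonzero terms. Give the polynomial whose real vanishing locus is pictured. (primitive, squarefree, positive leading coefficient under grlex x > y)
(a) The degree is 3 — the shape is more complex than any degree-2 curve.
(b) Checking where it meets the axes: it meets the x-axis at x = 0 (among the integer gridlines); it meets the y-axis at y = 0 (among the integer gridlines).
(c) Solving for integer coefficients yields p as stated.

2*x^3 - 3*y^3 + y^2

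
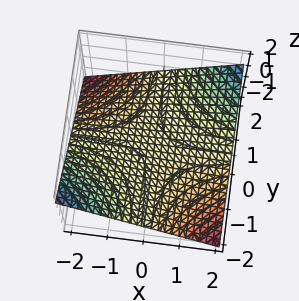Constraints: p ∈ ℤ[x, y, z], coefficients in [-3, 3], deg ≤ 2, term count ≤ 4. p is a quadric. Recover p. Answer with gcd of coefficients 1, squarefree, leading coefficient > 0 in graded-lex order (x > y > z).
1. The degree is 2 — a hyperbolic paraboloid; a quadric.
2. From the visible intercepts: every point of the x-axis in the box is on the surface; it meets the z-axis at z = 0 (among the integer gridlines); every point of the y-axis in the box is on the surface.
3. Assembling these constraints gives the stated polynomial.

x*y - 3*z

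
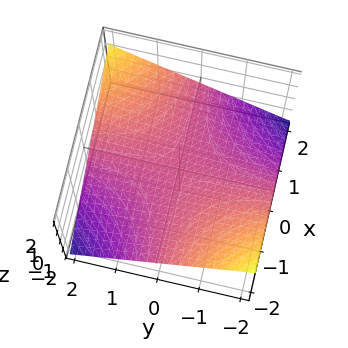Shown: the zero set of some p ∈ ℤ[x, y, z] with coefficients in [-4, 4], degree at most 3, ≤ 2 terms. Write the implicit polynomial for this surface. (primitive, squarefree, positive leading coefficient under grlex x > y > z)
First, the degree is 2 — a hyperbolic paraboloid; a quadric.
Next, against the integer gridlines: one z-axis crossing is at z = 0; the visible x-axis segment lies entirely on the surface.
Finally, fitting integer coefficients to these (and the overall shape) gives p.

x*y - 3*z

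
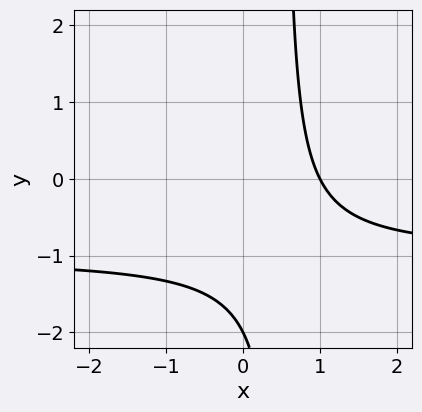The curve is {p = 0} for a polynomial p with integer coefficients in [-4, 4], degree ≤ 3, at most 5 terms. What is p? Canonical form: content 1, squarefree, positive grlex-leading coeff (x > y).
2*x*y + 2*x - y - 2

Degree: a generic line meets the curve in up to 2 points, so deg p = 2.
Observable constraints: one x-axis crossing is at x = 1; it meets the y-axis at y = -2 (among the integer gridlines).
Fitting integer coefficients to these (and the overall shape) gives p.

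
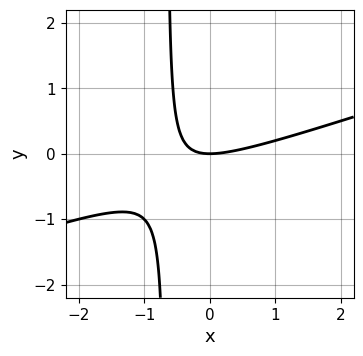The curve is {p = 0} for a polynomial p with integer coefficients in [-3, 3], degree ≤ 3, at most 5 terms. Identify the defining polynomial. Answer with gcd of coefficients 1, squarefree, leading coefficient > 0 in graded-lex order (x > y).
x^2 - 3*x*y - 2*y

1. The degree is 2 — a generic line meets the curve in up to 2 points.
2. From the visible intercepts: one x-axis crossing is at x = 0; it crosses the y-axis at the gridline y = 0.
3. The integer polynomial consistent with all of this is the stated p.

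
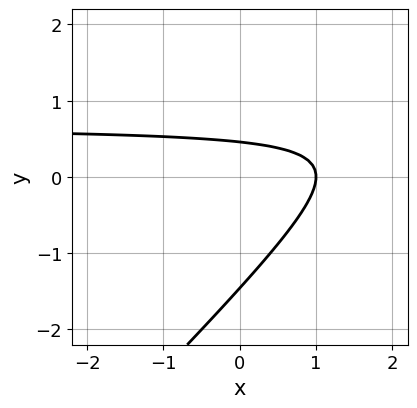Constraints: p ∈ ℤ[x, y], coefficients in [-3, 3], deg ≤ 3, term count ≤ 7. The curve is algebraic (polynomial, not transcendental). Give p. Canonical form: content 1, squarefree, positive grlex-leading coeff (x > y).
3*x*y - 3*y^2 - 2*x - 3*y + 2

The degree is 2 — no degree-1 curve has this shape.
Checking where it meets the axes: it meets the x-axis at x = 1 (among the integer gridlines).
Matching integer coefficients to the picture gives p.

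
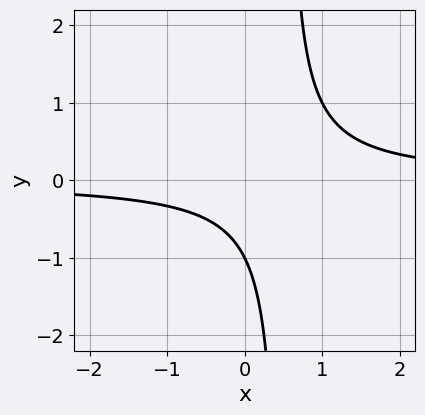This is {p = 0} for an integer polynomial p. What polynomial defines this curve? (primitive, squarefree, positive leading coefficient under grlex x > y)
Degree: no degree-1 curve has this shape, so deg p = 2.
From the axis intercepts and sections: the curve avoids every integer x-axis point in the box; one y-axis crossing is at y = -1.
These observations pin down the coefficients.

2*x*y - y - 1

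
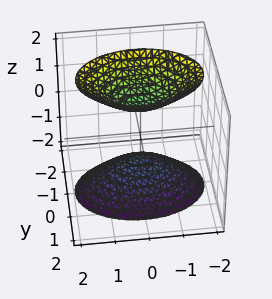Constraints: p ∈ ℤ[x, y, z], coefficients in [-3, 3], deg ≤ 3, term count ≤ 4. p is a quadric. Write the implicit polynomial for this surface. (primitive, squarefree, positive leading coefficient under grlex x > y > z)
1. There are 2 components. They look like related sheets of one shape, so recover p as a whole.
2. Degree: two sheets facing apart; a quadric, so deg p = 2.
3. Symmetries: it's symmetric under z → −z, forcing even powers of z; mirror symmetry y ↦ −y ⇒ only even powers of y; it's symmetric under x → −x, forcing even powers of x.
4. From the axis intercepts and sections: the surface avoids every integer y-axis point in the box; the z-axis gridline crossings are at z ∈ {-1, 1}; no x-intercept at any integer in the box.
5. Fitting integer coefficients to these (and the overall shape) gives p.

x^2 + 2*y^2 - z^2 + 1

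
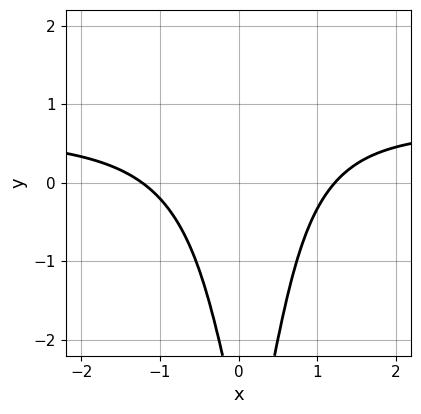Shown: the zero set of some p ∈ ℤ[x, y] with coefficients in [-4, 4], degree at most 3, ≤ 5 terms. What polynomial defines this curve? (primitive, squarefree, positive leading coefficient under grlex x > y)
1. deg p = 3. A generic line meets the curve in up to 3 points.
2. Against the integer gridlines: the curve avoids every integer y-axis point in the box.
3. Fitting integer coefficients to these (and the overall shape) gives p.

3*x^2*y - 2*x^2 - x*y + y + 3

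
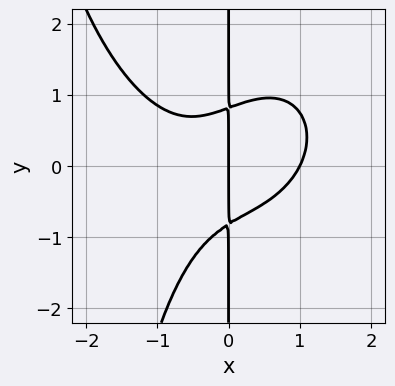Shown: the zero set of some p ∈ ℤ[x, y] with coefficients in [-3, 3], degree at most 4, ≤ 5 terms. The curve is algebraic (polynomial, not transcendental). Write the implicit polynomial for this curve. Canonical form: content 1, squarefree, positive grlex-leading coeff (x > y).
The degree is 4 — no degree-3 curve has this shape.
From the visible intercepts: every point of the y-axis in the box is on the curve; the x-axis gridline crossings are at x ∈ {0, 1}.
Putting this together gives p.

2*x^4 + x^2*y^2 - 3*x^2*y + 3*x*y^2 - 2*x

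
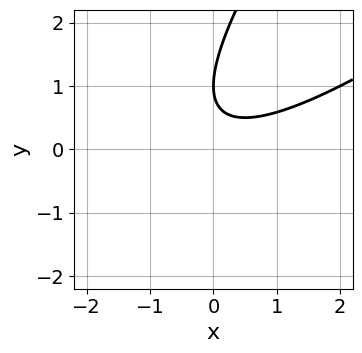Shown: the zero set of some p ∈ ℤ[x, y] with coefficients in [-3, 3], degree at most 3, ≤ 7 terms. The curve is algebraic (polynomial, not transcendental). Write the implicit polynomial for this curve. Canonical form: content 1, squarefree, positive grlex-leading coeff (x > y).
deg p = 2. The shape is more complex than any degree-1 curve.
Reading off the gridlines: the curve avoids every integer x-axis point in the box; it crosses the y-axis at the gridline y = 1.
Together with the visible shape, these determine p as stated.

x^2 - 2*x*y + y^2 - 2*y + 1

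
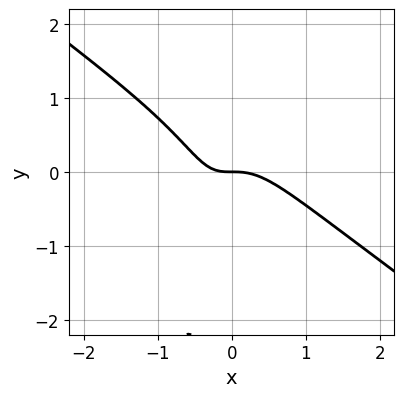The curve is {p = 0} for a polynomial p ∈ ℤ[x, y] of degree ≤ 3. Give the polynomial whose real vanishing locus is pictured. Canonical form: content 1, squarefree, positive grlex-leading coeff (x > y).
2*x^3 + 2*x^2*y - x*y^2 + x*y + y

(a) The degree is 3 — no degree-2 curve has this shape.
(b) Checking where it meets the axes: it crosses the x-axis at the gridline x = 0; one y-axis crossing is at y = 0.
(c) These observations pin down the coefficients.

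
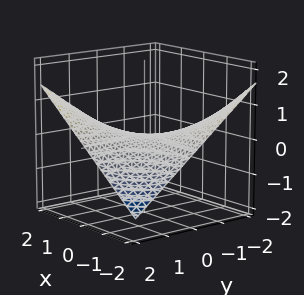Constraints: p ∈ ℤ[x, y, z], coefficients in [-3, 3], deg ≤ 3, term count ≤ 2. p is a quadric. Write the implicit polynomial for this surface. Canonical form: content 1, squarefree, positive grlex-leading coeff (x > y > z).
(a) deg p = 2. A hyperbolic paraboloid; a quadric.
(b) Checking where it meets the axes: the visible x-axis segment lies entirely on the surface; one z-axis crossing is at z = 0; every point of the y-axis in the box is on the surface.
(c) Together with the visible shape, these determine p as stated.

x*y - 3*z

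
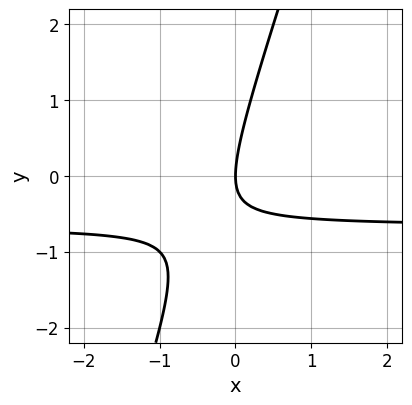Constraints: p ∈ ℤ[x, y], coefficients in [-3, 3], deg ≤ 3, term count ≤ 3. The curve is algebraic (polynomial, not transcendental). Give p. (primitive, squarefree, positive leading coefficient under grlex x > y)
1. The degree is 2 — no degree-1 curve has this shape.
2. Checking where it meets the axes: it crosses the y-axis at the gridline y = 0; it meets the x-axis at x = 0 (among the integer gridlines).
3. Together with the visible shape, these determine p as stated.

3*x*y - y^2 + 2*x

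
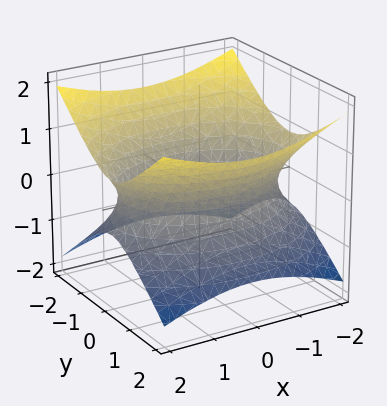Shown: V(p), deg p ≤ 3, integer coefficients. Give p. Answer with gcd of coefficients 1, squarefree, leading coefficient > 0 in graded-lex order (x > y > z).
(a) Degree: one connected sheet with a waist; a quadric, so deg p = 2.
(b) Symmetries: mirror symmetry x ↦ −x ⇒ only even powers of x; the y ↦ −y reflection is a symmetry, so y appears only in even powers; it's symmetric under z → −z, forcing even powers of z.
(c) Observable constraints: no z-intercept at any integer in the box.
(d) Fitting integer coefficients to these (and the overall shape) gives p.

x^2 + 2*y^2 - 3*z^2 - 3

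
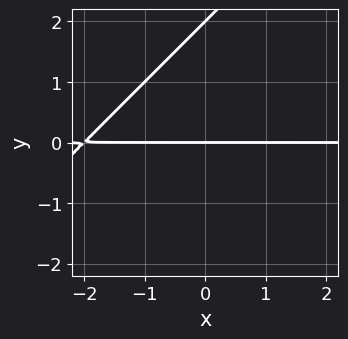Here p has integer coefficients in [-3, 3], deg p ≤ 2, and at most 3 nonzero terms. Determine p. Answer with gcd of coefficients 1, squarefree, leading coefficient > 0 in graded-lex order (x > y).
x*y - y^2 + 2*y

(a) Degree: no degree-1 curve has this shape, so deg p = 2.
(b) From the visible intercepts: every point of the x-axis in the box is on the curve; the y-axis gridline crossings are at y ∈ {0, 2}.
(c) These observations pin down the coefficients.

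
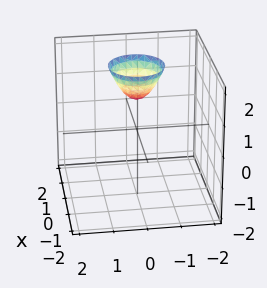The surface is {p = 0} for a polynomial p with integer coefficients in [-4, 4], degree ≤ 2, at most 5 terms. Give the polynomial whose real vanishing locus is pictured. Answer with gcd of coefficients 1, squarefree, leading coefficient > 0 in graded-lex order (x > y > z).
3*x^2 + 3*y^2 - 2*z + 2

(a) deg p = 2. The shape is more complex than any degree-1 surface.
(b) Symmetries: rotational symmetry about the z-axis ⇒ p depends on x, y only through x² + y².
(c) Checking where it meets the axes: the surface avoids every integer y-axis point in the box; it crosses the z-axis at the gridline z = 1; a circular section at z = 2 has radius between 0 and 1.
(d) Putting this together gives p.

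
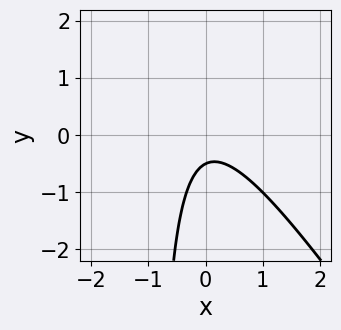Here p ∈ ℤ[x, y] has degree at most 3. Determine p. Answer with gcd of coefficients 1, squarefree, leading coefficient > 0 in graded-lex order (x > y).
3*x^2 + 2*x*y + 2*y + 1

First, the degree is 2 — a generic line meets the curve in up to 2 points.
Then, checking where it meets the axes: no x-intercept at any integer in the box.
Finally, solving for integer coefficients yields p as stated.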